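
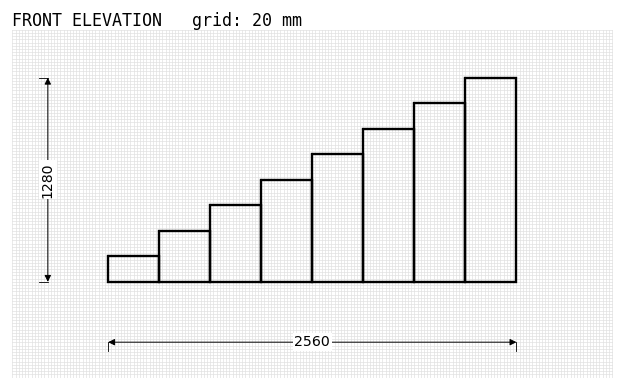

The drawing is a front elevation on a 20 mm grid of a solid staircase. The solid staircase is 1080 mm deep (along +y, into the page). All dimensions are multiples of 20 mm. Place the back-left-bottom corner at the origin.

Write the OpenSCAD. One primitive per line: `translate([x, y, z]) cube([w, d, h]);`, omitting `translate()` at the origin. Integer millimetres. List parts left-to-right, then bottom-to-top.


cube([320, 1080, 160]);
translate([320, 0, 0]) cube([320, 1080, 320]);
translate([640, 0, 0]) cube([320, 1080, 480]);
translate([960, 0, 0]) cube([320, 1080, 640]);
translate([1280, 0, 0]) cube([320, 1080, 800]);
translate([1600, 0, 0]) cube([320, 1080, 960]);
translate([1920, 0, 0]) cube([320, 1080, 1120]);
translate([2240, 0, 0]) cube([320, 1080, 1280]);


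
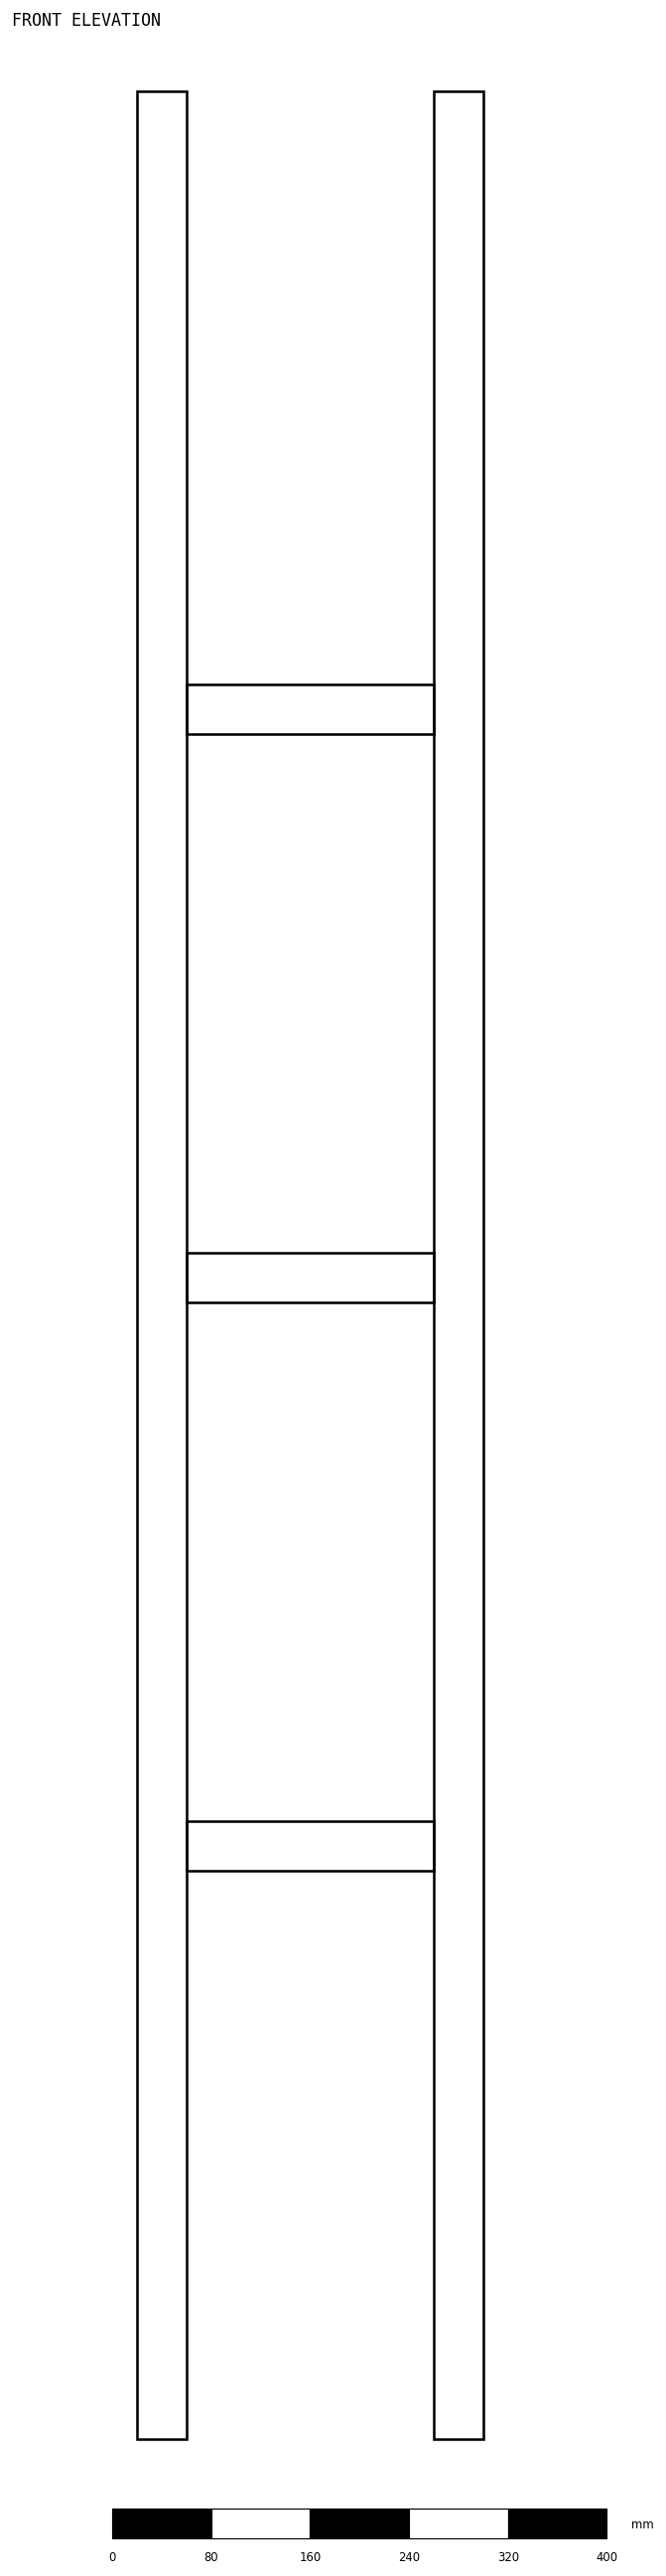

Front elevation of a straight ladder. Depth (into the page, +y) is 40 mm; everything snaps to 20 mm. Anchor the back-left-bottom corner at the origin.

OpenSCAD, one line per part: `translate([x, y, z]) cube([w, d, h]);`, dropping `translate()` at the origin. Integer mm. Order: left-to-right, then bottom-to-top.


cube([40, 40, 1900]);
translate([40, 0, 460]) cube([200, 40, 40]);
translate([40, 0, 920]) cube([200, 40, 40]);
translate([40, 0, 1380]) cube([200, 40, 40]);
translate([240, 0, 0]) cube([40, 40, 1900]);


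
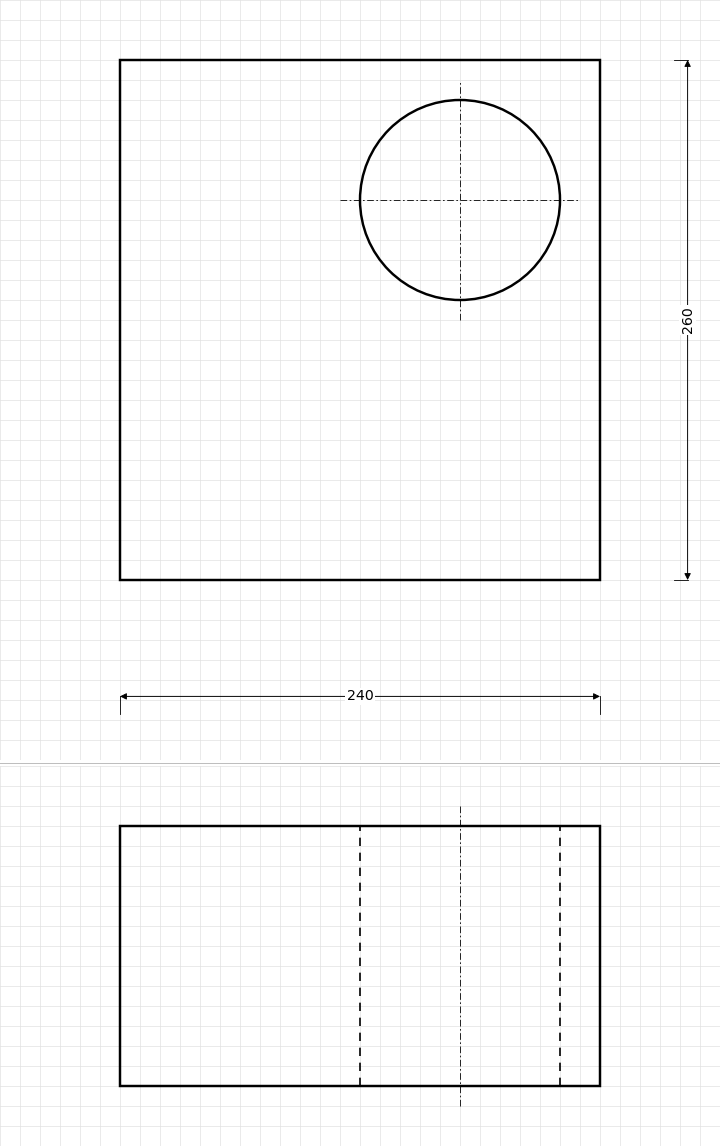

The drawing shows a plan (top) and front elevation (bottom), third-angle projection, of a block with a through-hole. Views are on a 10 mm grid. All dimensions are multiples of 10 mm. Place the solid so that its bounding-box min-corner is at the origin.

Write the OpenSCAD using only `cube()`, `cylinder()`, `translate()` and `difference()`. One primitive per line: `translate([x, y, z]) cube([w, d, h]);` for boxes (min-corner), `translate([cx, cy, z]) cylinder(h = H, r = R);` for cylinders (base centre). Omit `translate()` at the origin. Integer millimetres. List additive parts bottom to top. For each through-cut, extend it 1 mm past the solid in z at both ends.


difference() {
  cube([240, 260, 130]);
  translate([170, 190, -1]) cylinder(h = 132, r = 50);
}


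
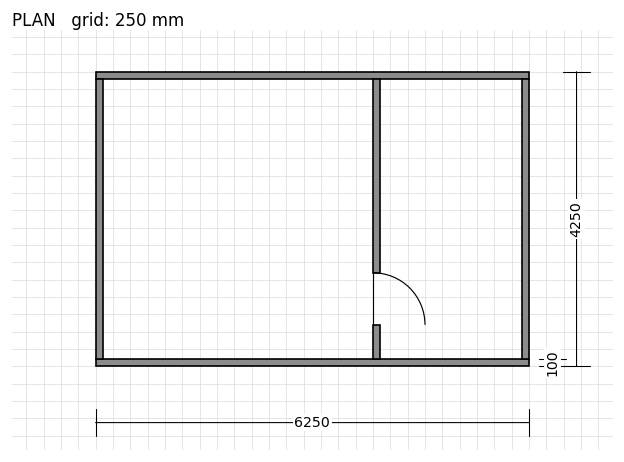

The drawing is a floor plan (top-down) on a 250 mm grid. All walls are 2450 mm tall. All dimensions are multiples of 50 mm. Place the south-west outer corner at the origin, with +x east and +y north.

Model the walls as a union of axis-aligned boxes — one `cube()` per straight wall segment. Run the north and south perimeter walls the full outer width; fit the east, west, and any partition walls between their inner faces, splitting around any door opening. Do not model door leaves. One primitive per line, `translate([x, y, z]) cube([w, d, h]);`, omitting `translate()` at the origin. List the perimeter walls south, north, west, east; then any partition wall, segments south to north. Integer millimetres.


cube([6250, 100, 2450]);
translate([0, 4150, 0]) cube([6250, 100, 2450]);
translate([0, 100, 0]) cube([100, 4050, 2450]);
translate([6150, 100, 0]) cube([100, 4050, 2450]);
translate([4000, 100, 0]) cube([100, 500, 2450]);
translate([4000, 1350, 0]) cube([100, 2800, 2450]);


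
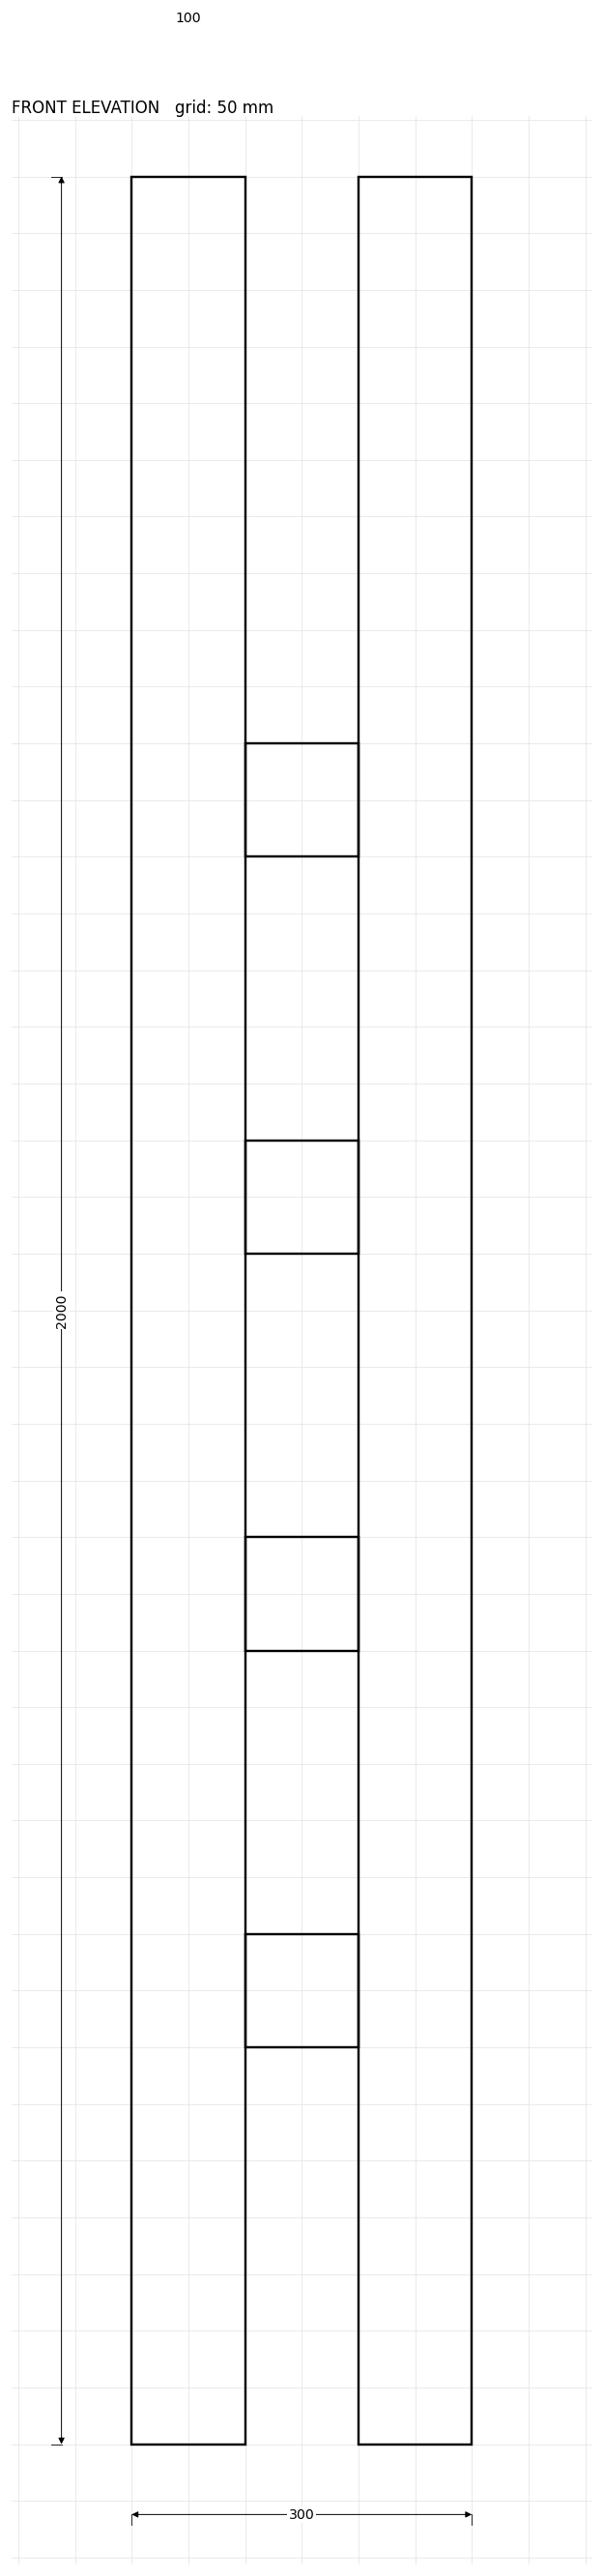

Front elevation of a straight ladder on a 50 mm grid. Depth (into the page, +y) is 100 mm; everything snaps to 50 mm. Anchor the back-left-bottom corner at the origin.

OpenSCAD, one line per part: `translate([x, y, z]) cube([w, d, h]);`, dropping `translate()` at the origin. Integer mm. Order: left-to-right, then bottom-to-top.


cube([100, 100, 2000]);
translate([100, 0, 350]) cube([100, 100, 100]);
translate([100, 0, 700]) cube([100, 100, 100]);
translate([100, 0, 1050]) cube([100, 100, 100]);
translate([100, 0, 1400]) cube([100, 100, 100]);
translate([200, 0, 0]) cube([100, 100, 2000]);


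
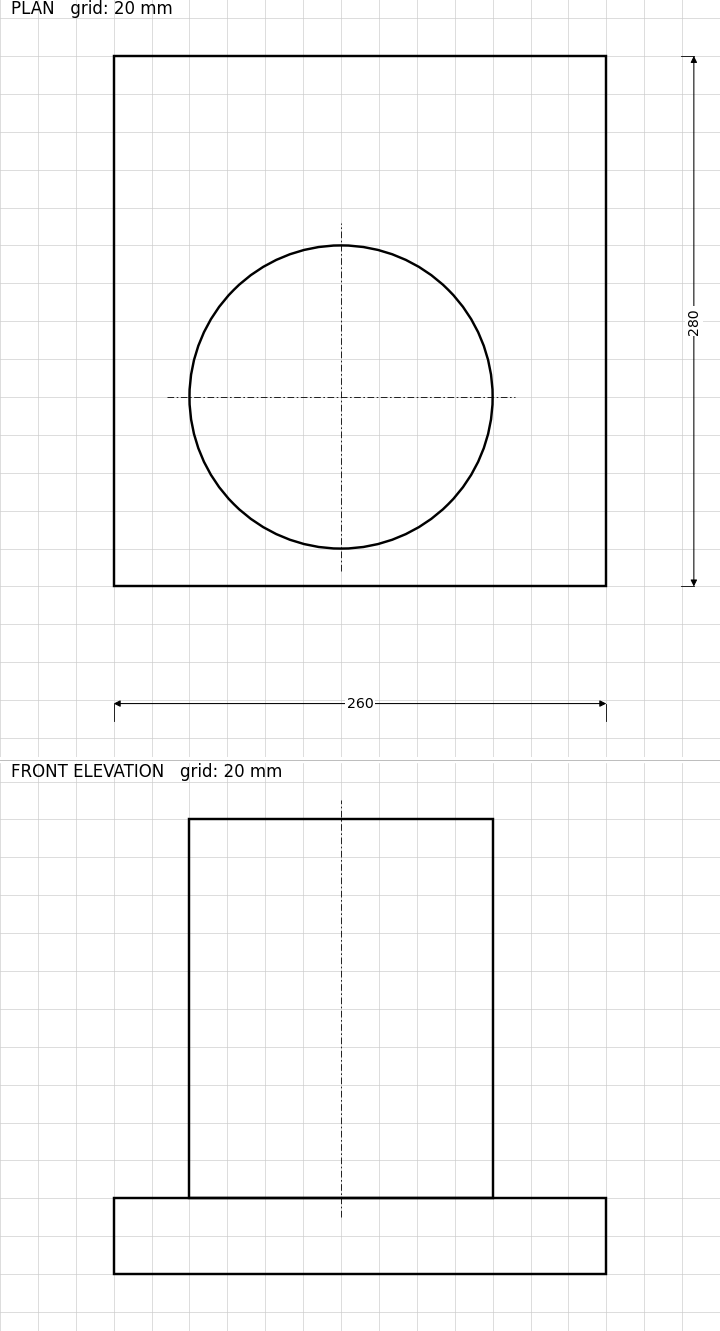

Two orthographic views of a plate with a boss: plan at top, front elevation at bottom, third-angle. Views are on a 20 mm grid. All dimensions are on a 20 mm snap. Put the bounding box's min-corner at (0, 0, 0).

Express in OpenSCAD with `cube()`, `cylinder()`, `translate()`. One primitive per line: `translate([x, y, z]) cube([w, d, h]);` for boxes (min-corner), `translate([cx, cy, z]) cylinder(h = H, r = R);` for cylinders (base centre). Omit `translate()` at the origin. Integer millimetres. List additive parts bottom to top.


cube([260, 280, 40]);
translate([120, 100, 40]) cylinder(h = 200, r = 80);


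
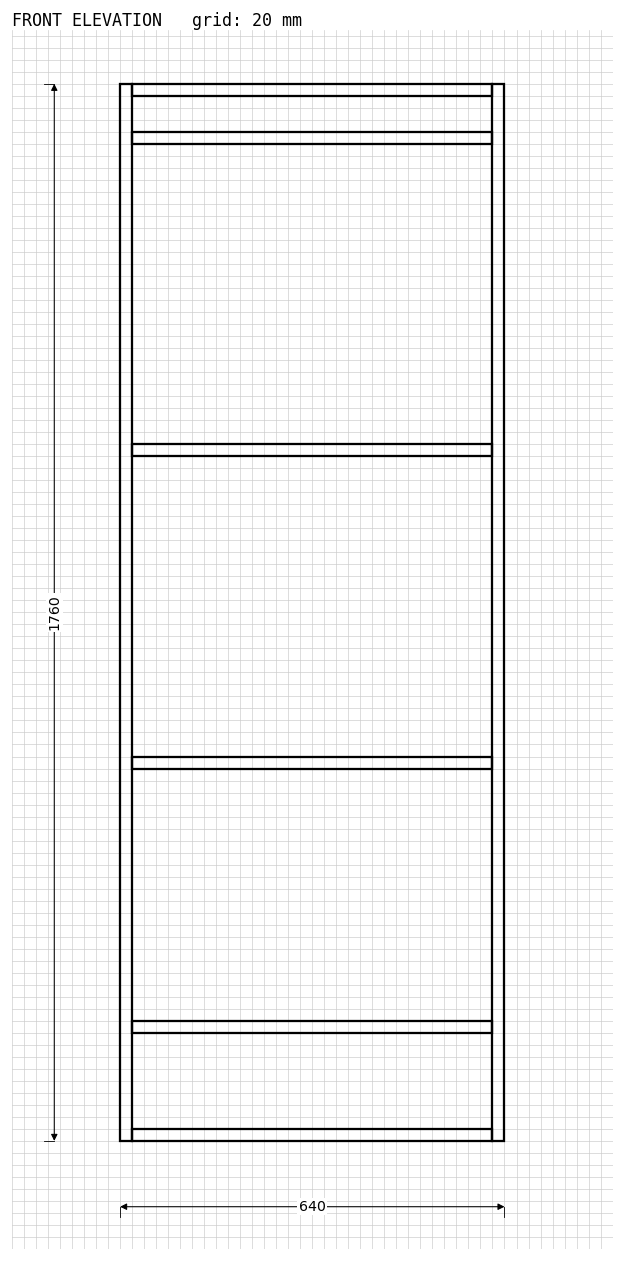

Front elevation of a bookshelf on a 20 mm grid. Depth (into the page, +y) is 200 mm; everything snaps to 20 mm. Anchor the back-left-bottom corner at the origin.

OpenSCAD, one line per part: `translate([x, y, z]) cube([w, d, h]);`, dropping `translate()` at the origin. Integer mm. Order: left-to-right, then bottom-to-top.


cube([20, 200, 1760]);
translate([20, 0, 0]) cube([600, 200, 20]);
translate([20, 0, 180]) cube([600, 200, 20]);
translate([20, 0, 620]) cube([600, 200, 20]);
translate([20, 0, 1140]) cube([600, 200, 20]);
translate([20, 0, 1660]) cube([600, 200, 20]);
translate([20, 0, 1740]) cube([600, 200, 20]);
translate([620, 0, 0]) cube([20, 200, 1760]);


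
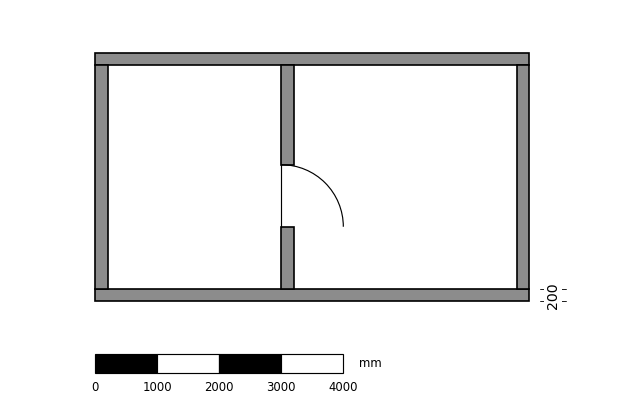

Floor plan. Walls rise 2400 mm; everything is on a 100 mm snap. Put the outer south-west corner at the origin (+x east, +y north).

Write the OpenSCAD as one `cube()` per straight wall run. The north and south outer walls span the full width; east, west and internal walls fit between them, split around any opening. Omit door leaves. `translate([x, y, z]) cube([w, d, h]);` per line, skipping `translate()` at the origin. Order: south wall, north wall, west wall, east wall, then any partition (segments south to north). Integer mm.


cube([7000, 200, 2400]);
translate([0, 3800, 0]) cube([7000, 200, 2400]);
translate([0, 200, 0]) cube([200, 3600, 2400]);
translate([6800, 200, 0]) cube([200, 3600, 2400]);
translate([3000, 200, 0]) cube([200, 1000, 2400]);
translate([3000, 2200, 0]) cube([200, 1600, 2400]);


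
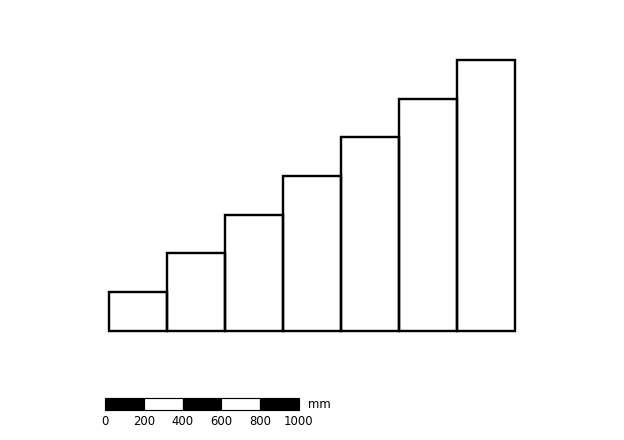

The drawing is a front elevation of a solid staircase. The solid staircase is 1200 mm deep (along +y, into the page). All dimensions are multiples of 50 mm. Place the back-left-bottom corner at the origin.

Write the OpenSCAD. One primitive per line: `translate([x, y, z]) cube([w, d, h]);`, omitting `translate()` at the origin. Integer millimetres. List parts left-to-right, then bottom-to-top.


cube([300, 1200, 200]);
translate([300, 0, 0]) cube([300, 1200, 400]);
translate([600, 0, 0]) cube([300, 1200, 600]);
translate([900, 0, 0]) cube([300, 1200, 800]);
translate([1200, 0, 0]) cube([300, 1200, 1000]);
translate([1500, 0, 0]) cube([300, 1200, 1200]);
translate([1800, 0, 0]) cube([300, 1200, 1400]);


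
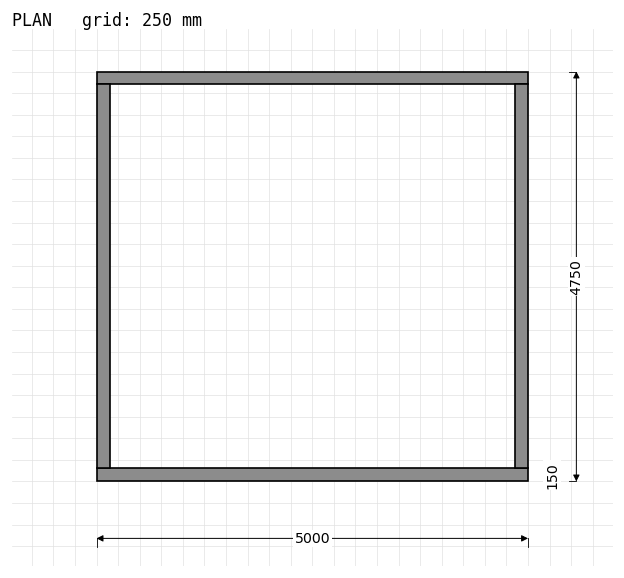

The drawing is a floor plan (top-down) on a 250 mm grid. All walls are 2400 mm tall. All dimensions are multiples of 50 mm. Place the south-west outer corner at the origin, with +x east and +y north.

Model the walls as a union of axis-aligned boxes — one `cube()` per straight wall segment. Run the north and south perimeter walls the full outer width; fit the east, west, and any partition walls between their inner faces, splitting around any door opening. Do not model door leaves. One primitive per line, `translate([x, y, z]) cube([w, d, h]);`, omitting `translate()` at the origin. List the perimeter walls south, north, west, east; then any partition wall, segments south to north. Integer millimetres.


cube([5000, 150, 2400]);
translate([0, 4600, 0]) cube([5000, 150, 2400]);
translate([0, 150, 0]) cube([150, 4450, 2400]);
translate([4850, 150, 0]) cube([150, 4450, 2400]);


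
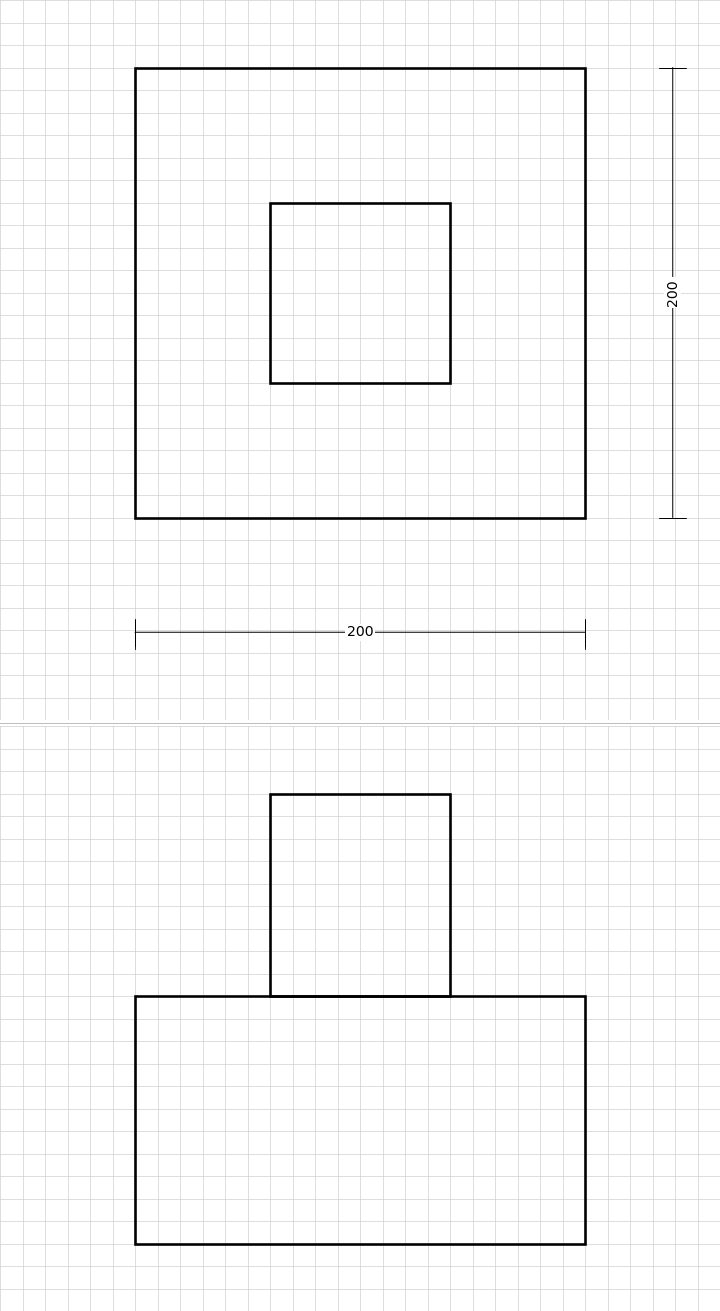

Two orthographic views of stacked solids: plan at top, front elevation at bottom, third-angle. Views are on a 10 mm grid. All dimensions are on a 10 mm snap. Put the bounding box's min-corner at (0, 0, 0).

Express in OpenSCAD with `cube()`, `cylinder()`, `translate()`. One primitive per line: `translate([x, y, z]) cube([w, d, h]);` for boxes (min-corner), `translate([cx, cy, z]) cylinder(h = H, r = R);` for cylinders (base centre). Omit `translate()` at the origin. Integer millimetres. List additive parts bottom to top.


cube([200, 200, 110]);
translate([60, 60, 110]) cube([80, 80, 90]);


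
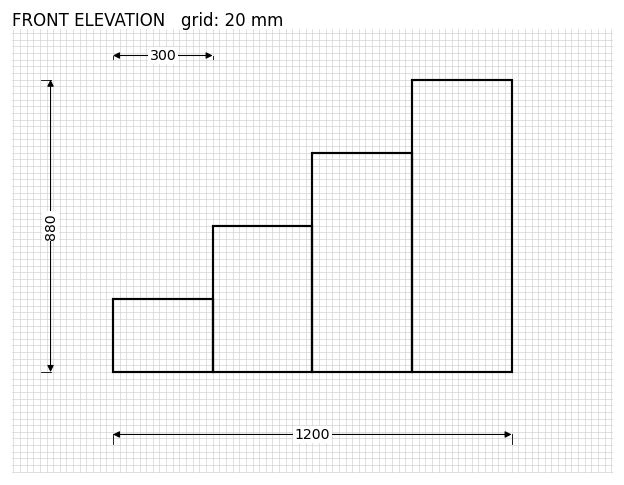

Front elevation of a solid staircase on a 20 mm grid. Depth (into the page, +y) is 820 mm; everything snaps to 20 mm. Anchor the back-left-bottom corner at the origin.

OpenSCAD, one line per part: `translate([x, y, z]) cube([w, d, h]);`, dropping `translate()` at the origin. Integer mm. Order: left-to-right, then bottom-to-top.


cube([300, 820, 220]);
translate([300, 0, 0]) cube([300, 820, 440]);
translate([600, 0, 0]) cube([300, 820, 660]);
translate([900, 0, 0]) cube([300, 820, 880]);


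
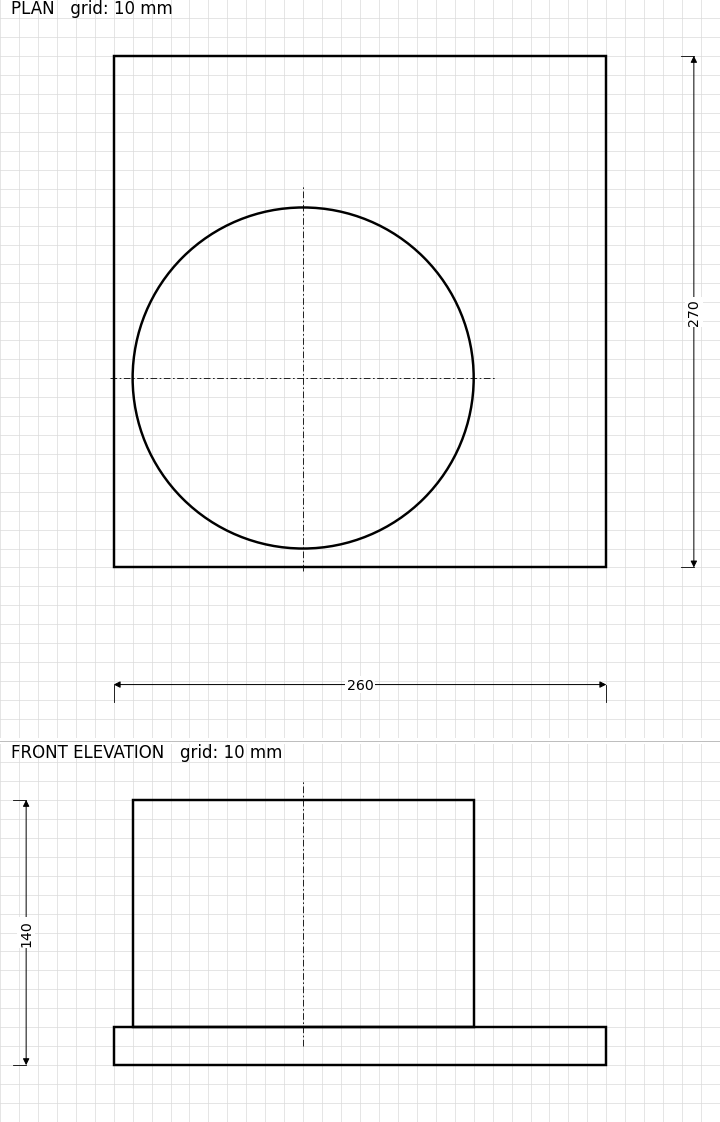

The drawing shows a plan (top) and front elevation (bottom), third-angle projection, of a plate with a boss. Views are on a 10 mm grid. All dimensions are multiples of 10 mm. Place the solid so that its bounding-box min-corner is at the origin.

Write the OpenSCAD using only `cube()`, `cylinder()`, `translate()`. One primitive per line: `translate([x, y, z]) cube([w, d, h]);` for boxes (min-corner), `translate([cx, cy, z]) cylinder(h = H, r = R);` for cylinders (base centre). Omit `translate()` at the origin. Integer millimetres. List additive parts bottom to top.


cube([260, 270, 20]);
translate([100, 100, 20]) cylinder(h = 120, r = 90);


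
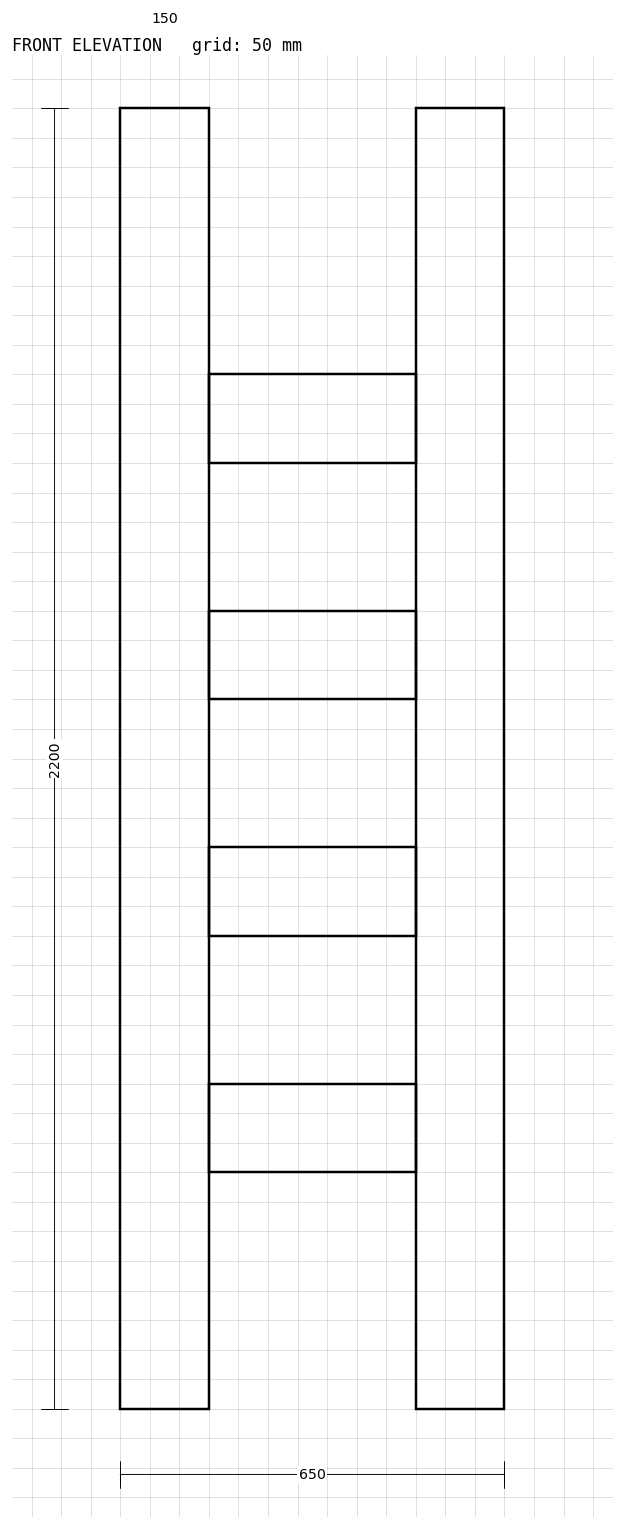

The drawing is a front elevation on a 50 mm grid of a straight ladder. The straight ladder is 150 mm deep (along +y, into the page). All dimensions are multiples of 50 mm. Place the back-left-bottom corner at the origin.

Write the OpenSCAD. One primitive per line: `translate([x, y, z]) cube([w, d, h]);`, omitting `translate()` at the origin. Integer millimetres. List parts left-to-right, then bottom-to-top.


cube([150, 150, 2200]);
translate([150, 0, 400]) cube([350, 150, 150]);
translate([150, 0, 800]) cube([350, 150, 150]);
translate([150, 0, 1200]) cube([350, 150, 150]);
translate([150, 0, 1600]) cube([350, 150, 150]);
translate([500, 0, 0]) cube([150, 150, 2200]);


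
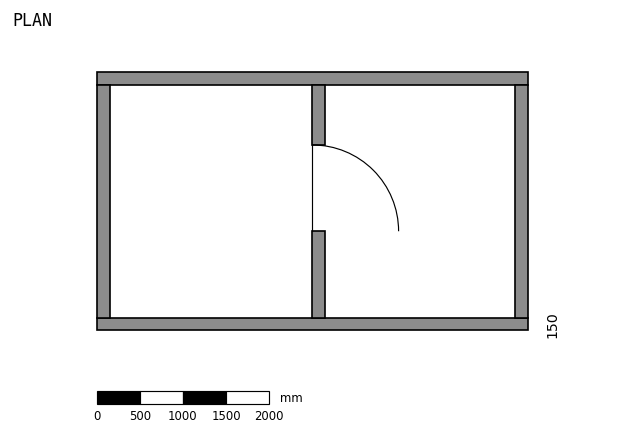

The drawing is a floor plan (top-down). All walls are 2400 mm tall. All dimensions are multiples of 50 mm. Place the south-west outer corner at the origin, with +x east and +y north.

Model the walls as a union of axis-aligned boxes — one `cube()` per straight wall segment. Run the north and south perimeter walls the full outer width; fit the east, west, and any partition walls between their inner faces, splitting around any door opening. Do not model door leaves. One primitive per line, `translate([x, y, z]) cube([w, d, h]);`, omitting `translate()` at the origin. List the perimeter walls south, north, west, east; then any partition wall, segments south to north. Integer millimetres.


cube([5000, 150, 2400]);
translate([0, 2850, 0]) cube([5000, 150, 2400]);
translate([0, 150, 0]) cube([150, 2700, 2400]);
translate([4850, 150, 0]) cube([150, 2700, 2400]);
translate([2500, 150, 0]) cube([150, 1000, 2400]);
translate([2500, 2150, 0]) cube([150, 700, 2400]);


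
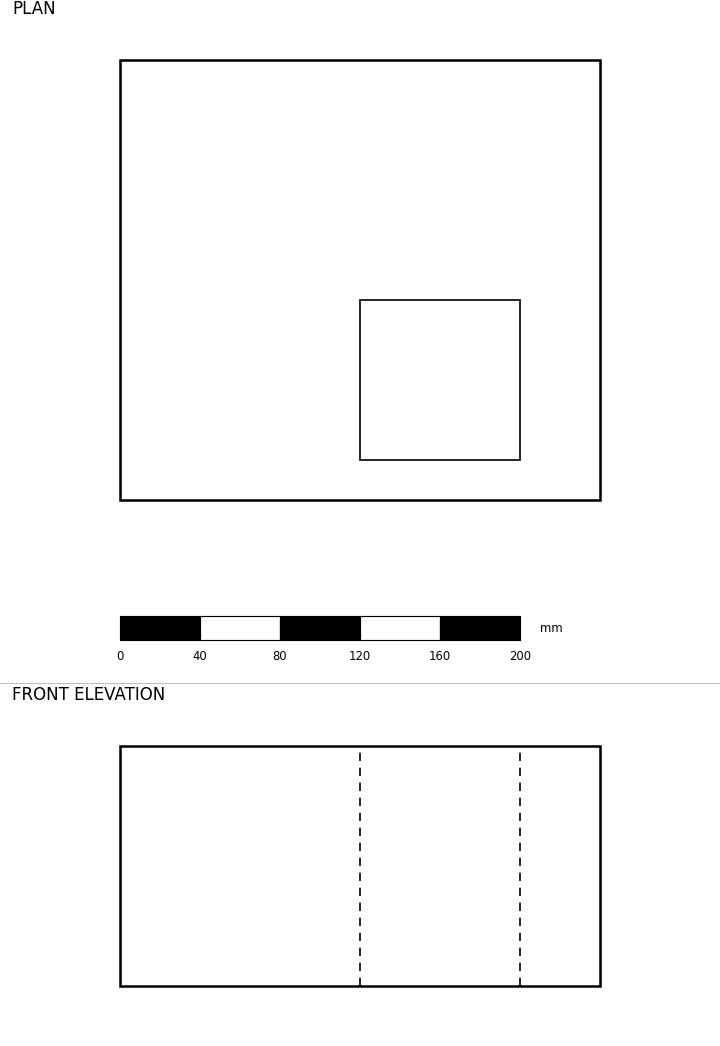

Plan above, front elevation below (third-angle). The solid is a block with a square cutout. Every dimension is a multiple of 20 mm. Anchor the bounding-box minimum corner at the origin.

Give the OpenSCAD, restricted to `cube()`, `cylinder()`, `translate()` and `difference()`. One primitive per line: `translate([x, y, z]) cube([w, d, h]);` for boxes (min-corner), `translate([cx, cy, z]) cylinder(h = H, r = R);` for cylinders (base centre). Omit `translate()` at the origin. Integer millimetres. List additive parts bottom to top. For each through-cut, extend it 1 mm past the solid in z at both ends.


difference() {
  cube([240, 220, 120]);
  translate([120, 20, -1]) cube([80, 80, 122]);
}


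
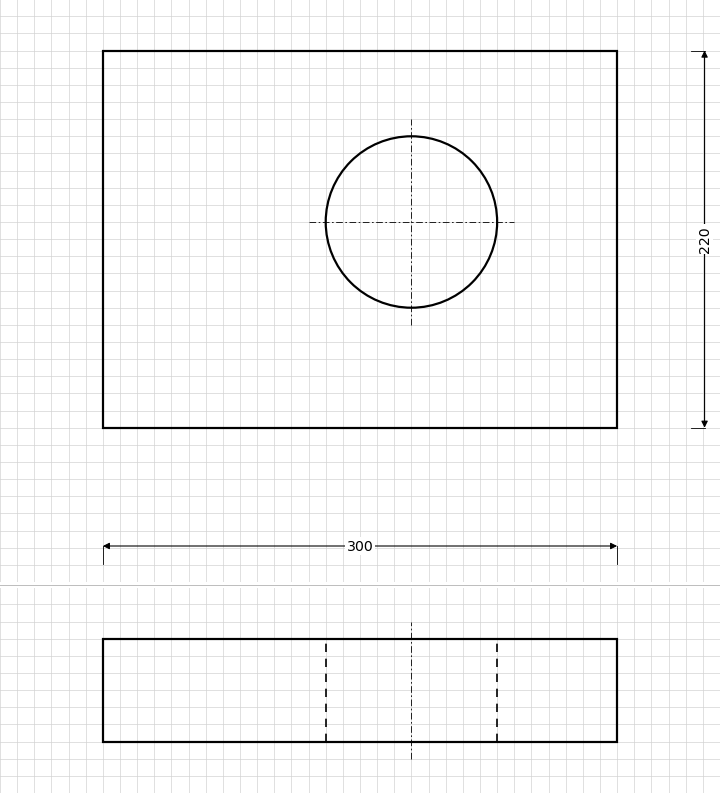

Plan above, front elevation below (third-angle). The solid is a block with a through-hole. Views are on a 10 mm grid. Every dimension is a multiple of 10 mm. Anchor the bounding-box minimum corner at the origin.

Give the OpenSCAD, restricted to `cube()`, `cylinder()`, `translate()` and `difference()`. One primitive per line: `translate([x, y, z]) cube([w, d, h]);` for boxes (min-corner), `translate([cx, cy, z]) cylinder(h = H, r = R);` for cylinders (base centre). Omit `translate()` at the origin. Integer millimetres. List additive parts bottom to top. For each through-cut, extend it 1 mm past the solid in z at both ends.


difference() {
  cube([300, 220, 60]);
  translate([180, 120, -1]) cylinder(h = 62, r = 50);
}


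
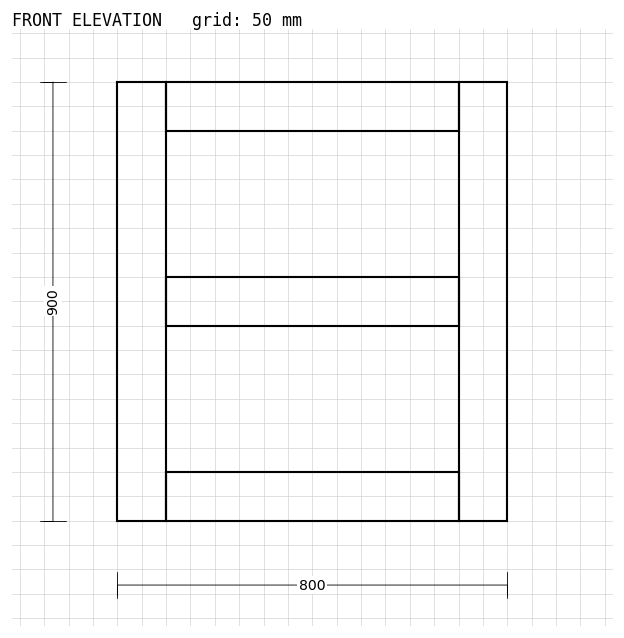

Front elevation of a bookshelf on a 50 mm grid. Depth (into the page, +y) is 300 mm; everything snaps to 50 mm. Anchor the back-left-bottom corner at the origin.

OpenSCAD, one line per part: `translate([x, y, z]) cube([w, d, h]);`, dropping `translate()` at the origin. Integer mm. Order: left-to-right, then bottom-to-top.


cube([100, 300, 900]);
translate([100, 0, 0]) cube([600, 300, 100]);
translate([100, 0, 400]) cube([600, 300, 100]);
translate([100, 0, 800]) cube([600, 300, 100]);
translate([700, 0, 0]) cube([100, 300, 900]);


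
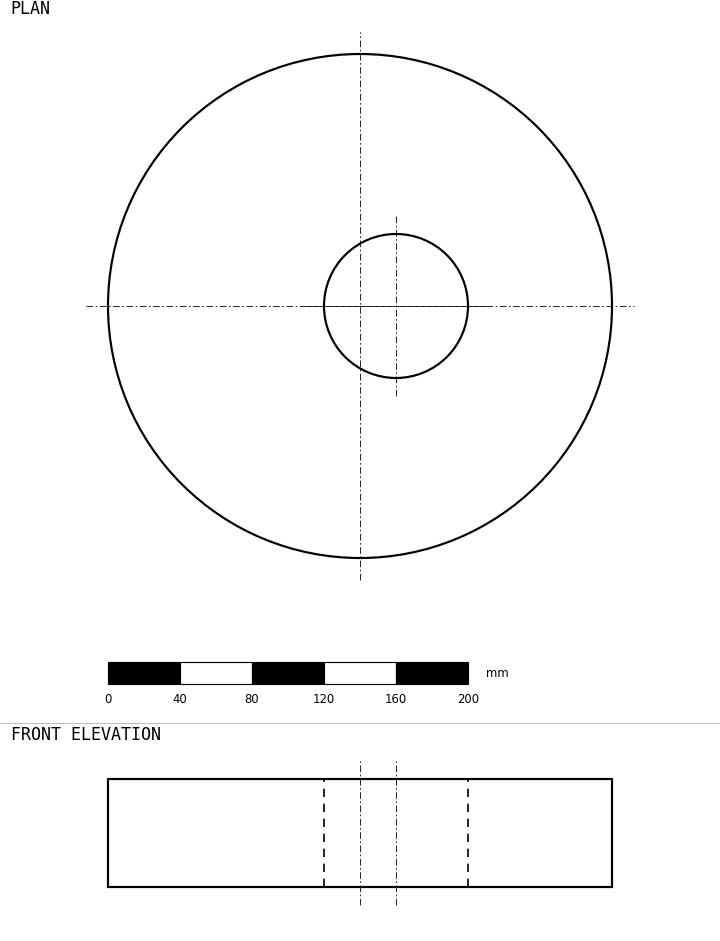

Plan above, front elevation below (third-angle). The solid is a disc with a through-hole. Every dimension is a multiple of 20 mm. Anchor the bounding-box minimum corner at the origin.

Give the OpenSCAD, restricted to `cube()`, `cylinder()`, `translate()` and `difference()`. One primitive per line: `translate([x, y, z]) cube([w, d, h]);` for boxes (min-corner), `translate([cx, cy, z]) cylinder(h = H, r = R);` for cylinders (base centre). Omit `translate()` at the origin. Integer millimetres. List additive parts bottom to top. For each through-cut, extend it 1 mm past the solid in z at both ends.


difference() {
  translate([140, 140, 0]) cylinder(h = 60, r = 140);
  translate([160, 140, -1]) cylinder(h = 62, r = 40);
}


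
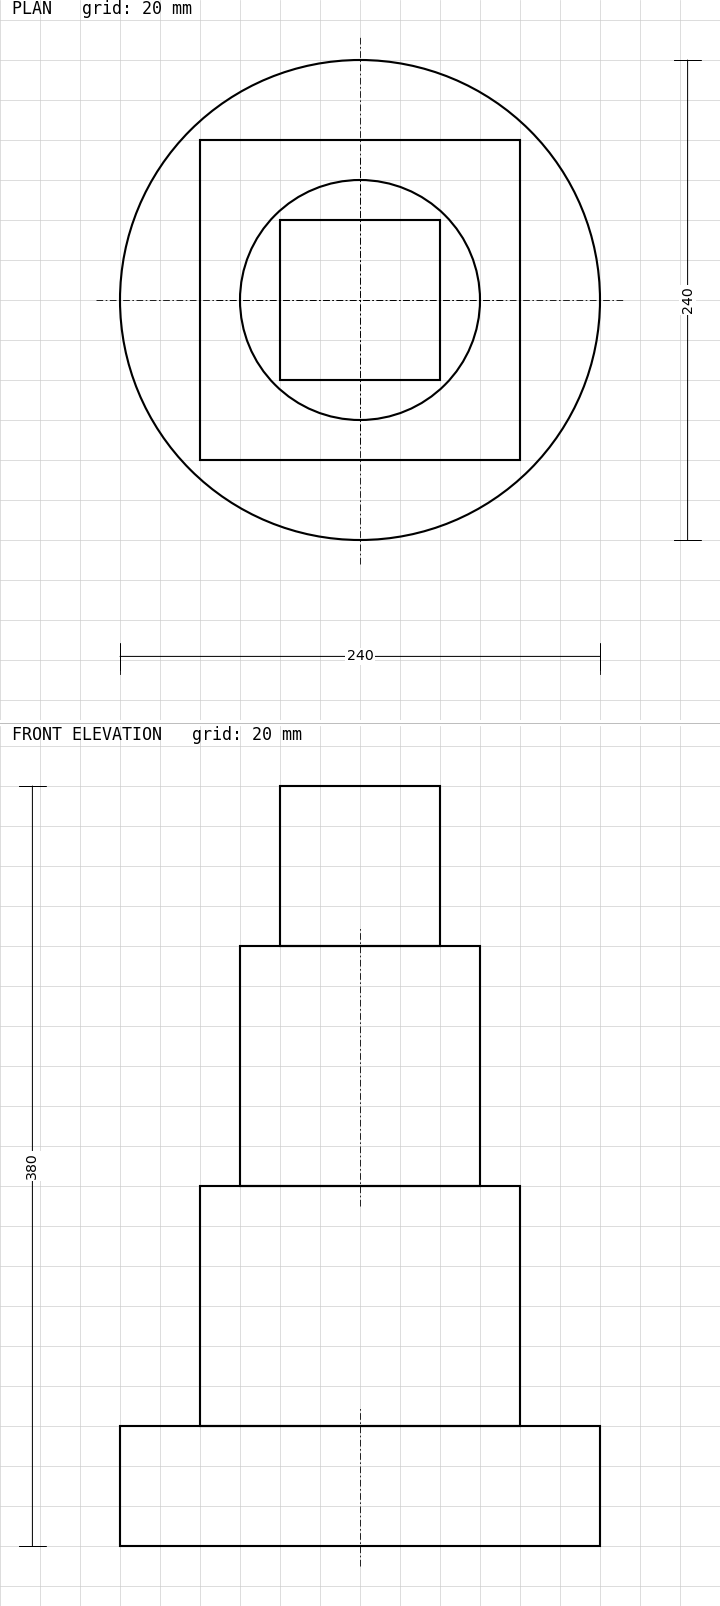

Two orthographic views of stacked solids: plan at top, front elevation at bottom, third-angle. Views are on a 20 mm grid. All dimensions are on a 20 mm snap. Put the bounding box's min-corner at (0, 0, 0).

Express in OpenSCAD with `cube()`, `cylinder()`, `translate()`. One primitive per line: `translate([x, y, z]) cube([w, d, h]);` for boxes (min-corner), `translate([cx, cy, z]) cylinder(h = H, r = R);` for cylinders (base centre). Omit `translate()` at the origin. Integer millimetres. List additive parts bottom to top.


translate([120, 120, 0]) cylinder(h = 60, r = 120);
translate([40, 40, 60]) cube([160, 160, 120]);
translate([120, 120, 180]) cylinder(h = 120, r = 60);
translate([80, 80, 300]) cube([80, 80, 80]);


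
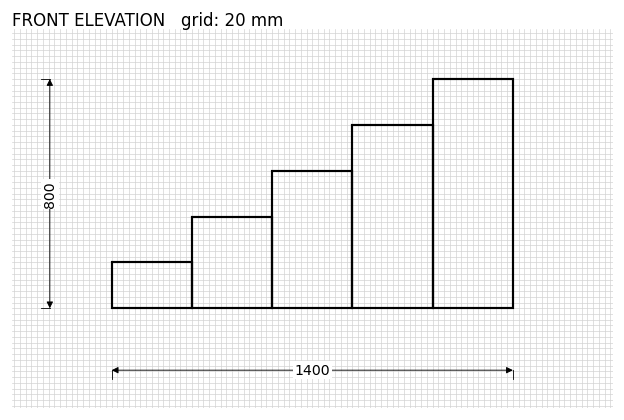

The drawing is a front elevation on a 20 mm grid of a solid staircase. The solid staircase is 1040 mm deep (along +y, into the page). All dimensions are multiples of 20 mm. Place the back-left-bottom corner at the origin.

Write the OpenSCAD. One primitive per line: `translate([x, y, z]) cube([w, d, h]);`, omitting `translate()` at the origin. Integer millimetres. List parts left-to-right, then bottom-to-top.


cube([280, 1040, 160]);
translate([280, 0, 0]) cube([280, 1040, 320]);
translate([560, 0, 0]) cube([280, 1040, 480]);
translate([840, 0, 0]) cube([280, 1040, 640]);
translate([1120, 0, 0]) cube([280, 1040, 800]);


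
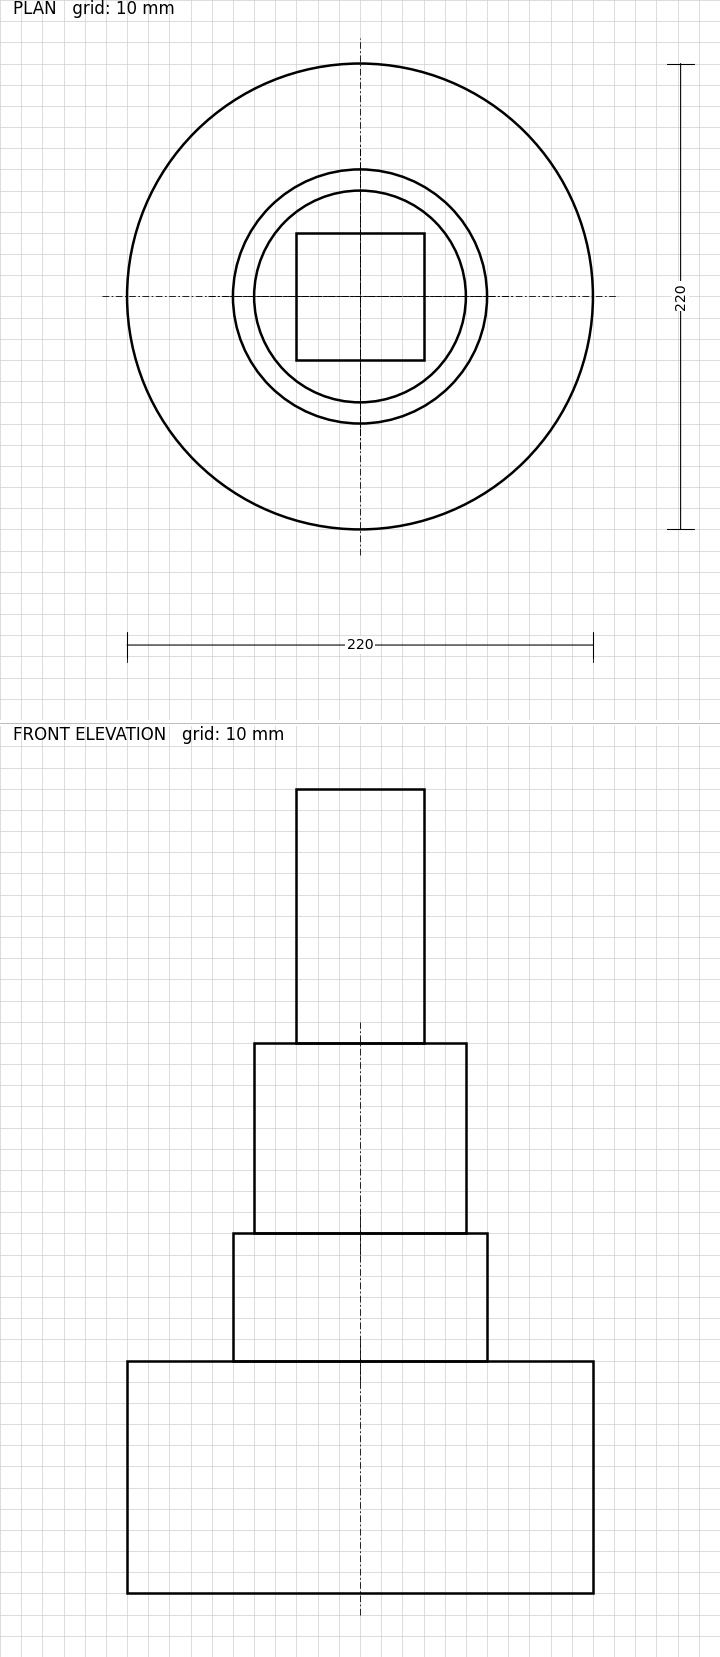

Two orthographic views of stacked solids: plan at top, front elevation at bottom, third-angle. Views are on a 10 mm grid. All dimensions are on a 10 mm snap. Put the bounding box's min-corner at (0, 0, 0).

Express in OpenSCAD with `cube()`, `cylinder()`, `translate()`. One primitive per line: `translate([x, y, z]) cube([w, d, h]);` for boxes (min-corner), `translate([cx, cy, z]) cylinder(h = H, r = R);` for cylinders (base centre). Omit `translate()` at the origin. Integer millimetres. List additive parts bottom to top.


translate([110, 110, 0]) cylinder(h = 110, r = 110);
translate([110, 110, 110]) cylinder(h = 60, r = 60);
translate([110, 110, 170]) cylinder(h = 90, r = 50);
translate([80, 80, 260]) cube([60, 60, 120]);


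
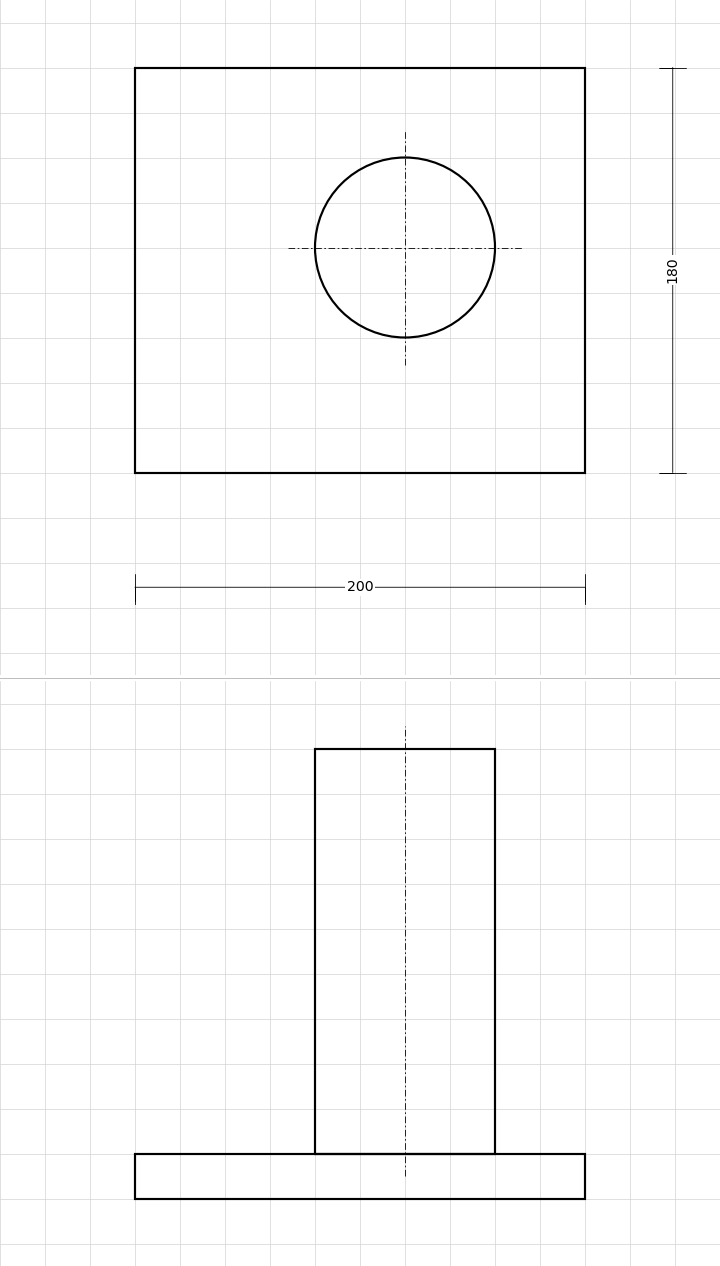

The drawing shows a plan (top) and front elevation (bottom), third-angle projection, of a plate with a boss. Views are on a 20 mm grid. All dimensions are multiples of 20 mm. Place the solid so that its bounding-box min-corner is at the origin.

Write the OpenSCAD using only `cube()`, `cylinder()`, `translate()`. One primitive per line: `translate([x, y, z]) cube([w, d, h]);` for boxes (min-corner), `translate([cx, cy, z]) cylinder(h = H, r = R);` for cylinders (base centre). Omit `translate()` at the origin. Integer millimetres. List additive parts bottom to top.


cube([200, 180, 20]);
translate([120, 100, 20]) cylinder(h = 180, r = 40);


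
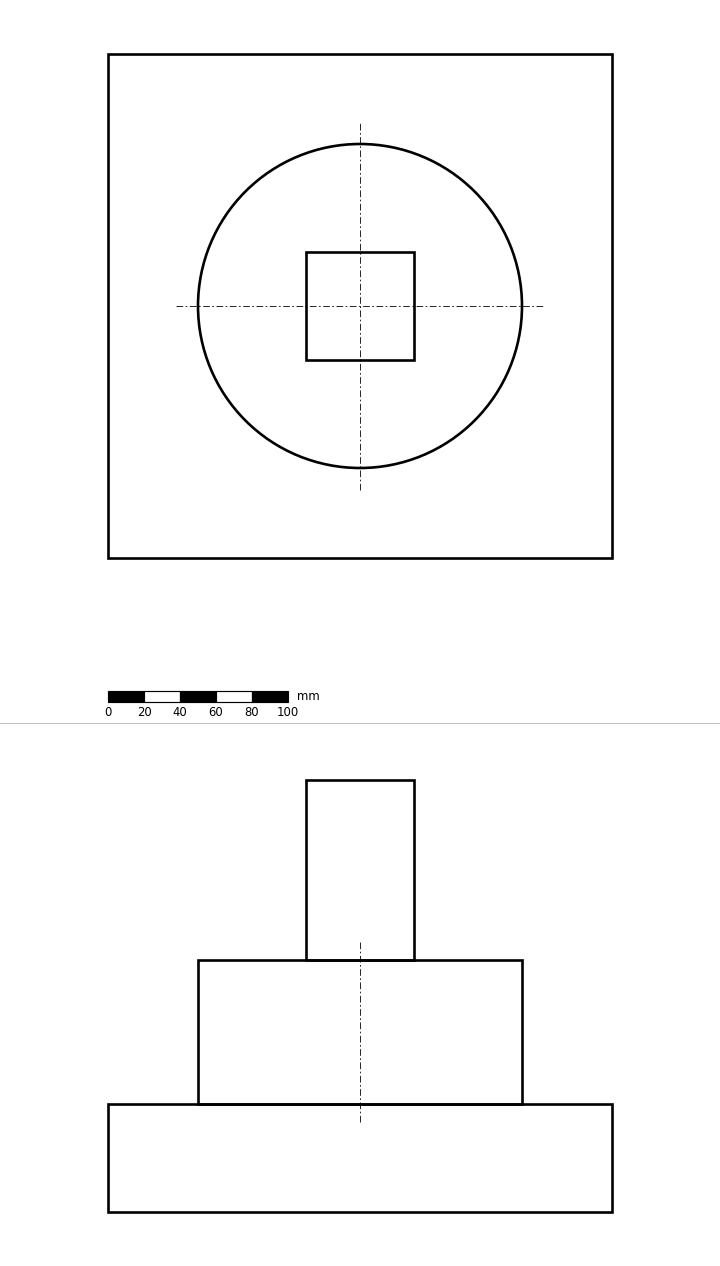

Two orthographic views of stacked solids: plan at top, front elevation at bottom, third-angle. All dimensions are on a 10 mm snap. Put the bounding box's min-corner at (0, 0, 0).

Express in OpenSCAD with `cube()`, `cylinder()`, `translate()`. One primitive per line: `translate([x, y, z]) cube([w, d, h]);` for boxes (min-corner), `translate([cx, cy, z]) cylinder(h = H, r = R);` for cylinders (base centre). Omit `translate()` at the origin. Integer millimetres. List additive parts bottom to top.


cube([280, 280, 60]);
translate([140, 140, 60]) cylinder(h = 80, r = 90);
translate([110, 110, 140]) cube([60, 60, 100]);


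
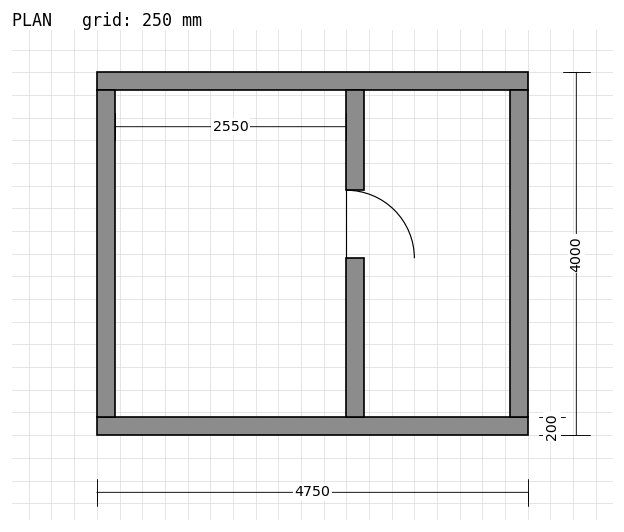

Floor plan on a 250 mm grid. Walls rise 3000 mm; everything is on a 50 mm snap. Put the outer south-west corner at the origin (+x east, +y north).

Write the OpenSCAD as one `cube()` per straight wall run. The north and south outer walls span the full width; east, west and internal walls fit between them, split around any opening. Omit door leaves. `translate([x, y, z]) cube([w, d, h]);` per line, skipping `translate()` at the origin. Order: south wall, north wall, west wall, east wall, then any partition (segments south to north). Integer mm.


cube([4750, 200, 3000]);
translate([0, 3800, 0]) cube([4750, 200, 3000]);
translate([0, 200, 0]) cube([200, 3600, 3000]);
translate([4550, 200, 0]) cube([200, 3600, 3000]);
translate([2750, 200, 0]) cube([200, 1750, 3000]);
translate([2750, 2700, 0]) cube([200, 1100, 3000]);


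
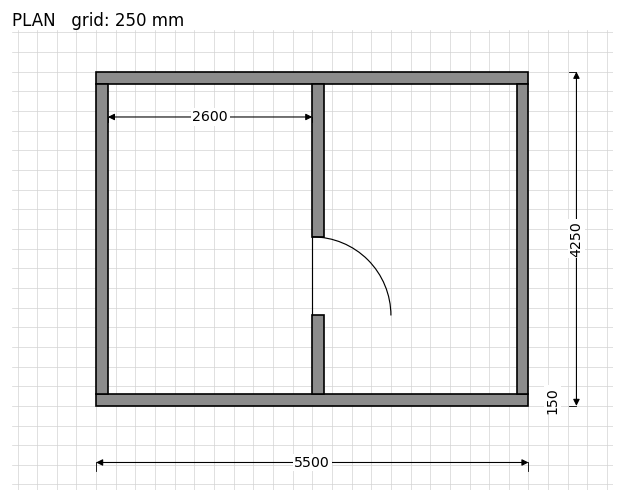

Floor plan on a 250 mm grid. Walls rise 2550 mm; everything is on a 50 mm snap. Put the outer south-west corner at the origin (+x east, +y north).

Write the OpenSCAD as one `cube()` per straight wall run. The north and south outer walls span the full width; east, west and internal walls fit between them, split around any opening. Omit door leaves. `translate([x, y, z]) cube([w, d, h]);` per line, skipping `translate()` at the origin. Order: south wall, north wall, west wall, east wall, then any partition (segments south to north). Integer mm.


cube([5500, 150, 2550]);
translate([0, 4100, 0]) cube([5500, 150, 2550]);
translate([0, 150, 0]) cube([150, 3950, 2550]);
translate([5350, 150, 0]) cube([150, 3950, 2550]);
translate([2750, 150, 0]) cube([150, 1000, 2550]);
translate([2750, 2150, 0]) cube([150, 1950, 2550]);


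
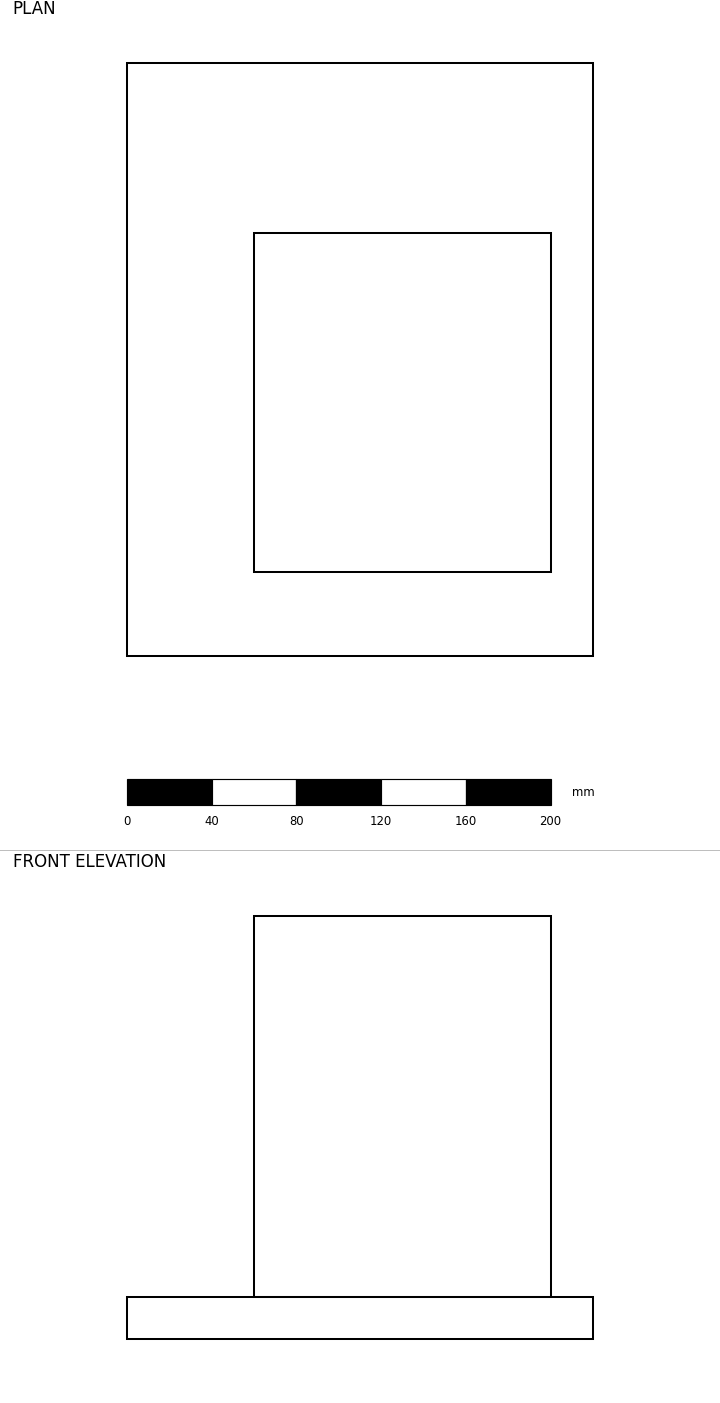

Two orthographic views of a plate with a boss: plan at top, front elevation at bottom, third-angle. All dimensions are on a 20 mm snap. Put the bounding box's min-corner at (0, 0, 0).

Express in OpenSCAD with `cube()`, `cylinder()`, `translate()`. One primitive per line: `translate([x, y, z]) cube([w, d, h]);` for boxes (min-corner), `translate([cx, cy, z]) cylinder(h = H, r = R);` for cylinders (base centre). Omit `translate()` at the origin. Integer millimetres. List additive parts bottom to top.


cube([220, 280, 20]);
translate([60, 40, 20]) cube([140, 160, 180]);


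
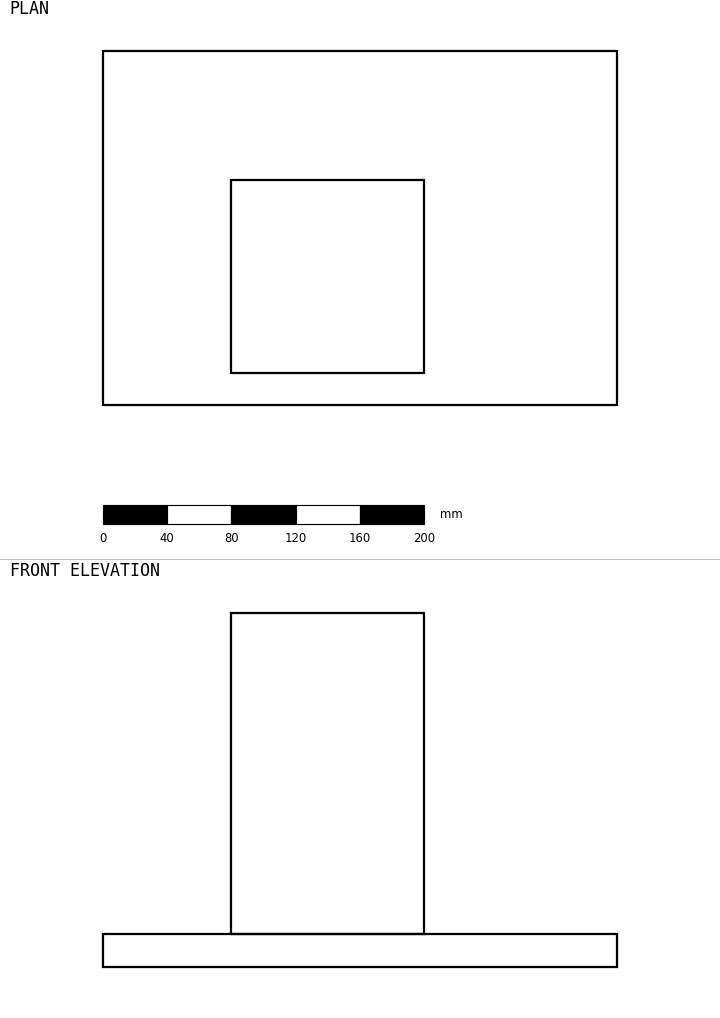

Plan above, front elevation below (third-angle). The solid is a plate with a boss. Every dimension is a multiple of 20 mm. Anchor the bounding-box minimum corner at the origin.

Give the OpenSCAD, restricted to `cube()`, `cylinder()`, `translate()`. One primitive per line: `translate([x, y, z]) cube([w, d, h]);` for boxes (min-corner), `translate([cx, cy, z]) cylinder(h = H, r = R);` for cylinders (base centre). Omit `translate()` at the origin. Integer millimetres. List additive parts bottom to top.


cube([320, 220, 20]);
translate([80, 20, 20]) cube([120, 120, 200]);


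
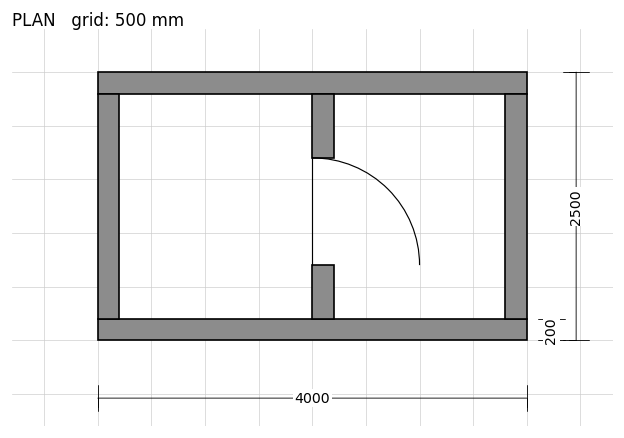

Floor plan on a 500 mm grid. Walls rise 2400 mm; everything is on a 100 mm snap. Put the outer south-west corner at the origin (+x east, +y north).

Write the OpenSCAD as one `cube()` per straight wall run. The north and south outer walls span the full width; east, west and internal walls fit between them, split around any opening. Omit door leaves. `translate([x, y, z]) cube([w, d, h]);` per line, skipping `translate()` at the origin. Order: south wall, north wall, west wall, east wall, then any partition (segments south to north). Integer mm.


cube([4000, 200, 2400]);
translate([0, 2300, 0]) cube([4000, 200, 2400]);
translate([0, 200, 0]) cube([200, 2100, 2400]);
translate([3800, 200, 0]) cube([200, 2100, 2400]);
translate([2000, 200, 0]) cube([200, 500, 2400]);
translate([2000, 1700, 0]) cube([200, 600, 2400]);


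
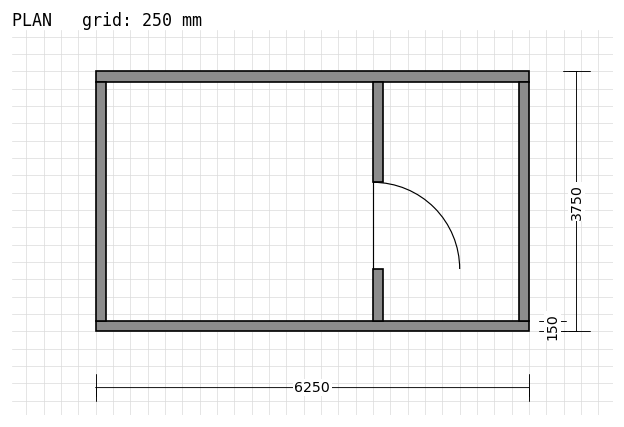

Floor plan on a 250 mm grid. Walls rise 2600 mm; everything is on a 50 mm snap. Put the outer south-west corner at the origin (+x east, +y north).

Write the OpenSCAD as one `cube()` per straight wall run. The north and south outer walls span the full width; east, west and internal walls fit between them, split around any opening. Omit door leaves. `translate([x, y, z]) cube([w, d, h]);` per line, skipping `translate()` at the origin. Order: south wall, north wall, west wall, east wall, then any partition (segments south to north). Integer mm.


cube([6250, 150, 2600]);
translate([0, 3600, 0]) cube([6250, 150, 2600]);
translate([0, 150, 0]) cube([150, 3450, 2600]);
translate([6100, 150, 0]) cube([150, 3450, 2600]);
translate([4000, 150, 0]) cube([150, 750, 2600]);
translate([4000, 2150, 0]) cube([150, 1450, 2600]);


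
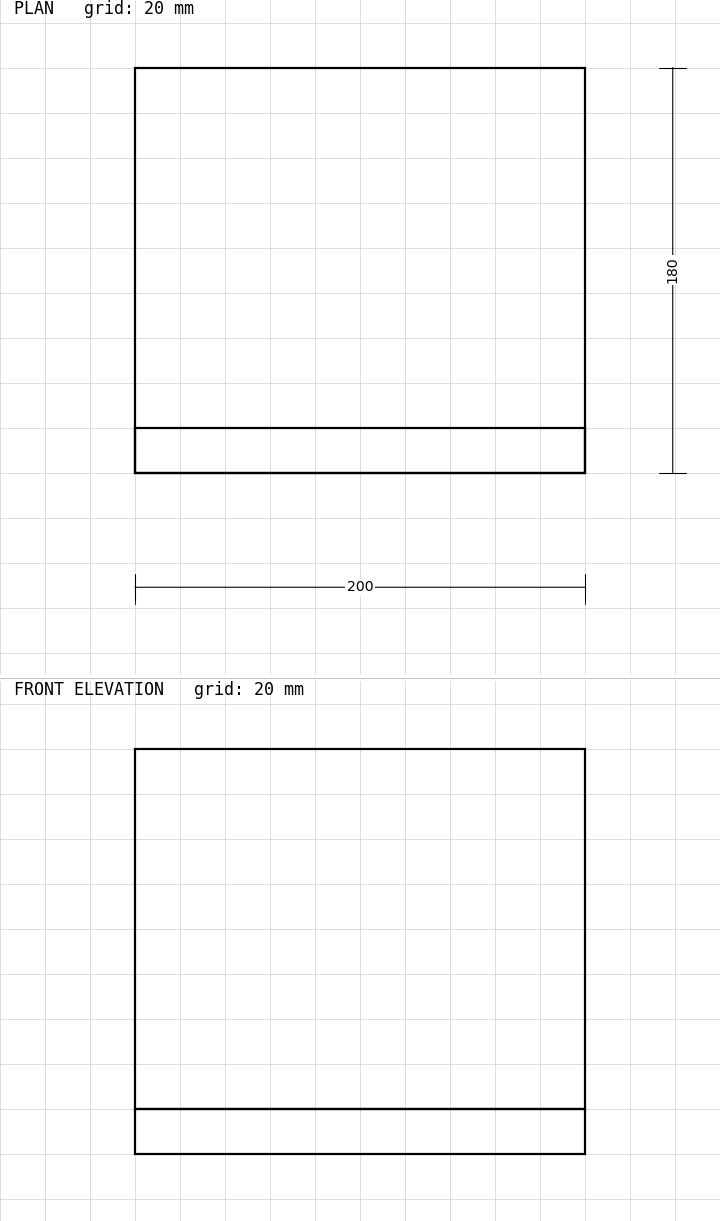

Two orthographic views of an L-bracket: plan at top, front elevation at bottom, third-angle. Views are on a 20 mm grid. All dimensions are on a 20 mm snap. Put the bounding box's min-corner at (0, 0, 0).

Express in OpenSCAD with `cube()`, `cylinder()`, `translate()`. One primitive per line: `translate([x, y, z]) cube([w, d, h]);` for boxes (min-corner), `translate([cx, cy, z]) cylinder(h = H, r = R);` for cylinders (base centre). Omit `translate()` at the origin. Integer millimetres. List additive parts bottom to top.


cube([200, 180, 20]);
translate([0, 0, 20]) cube([200, 20, 160]);


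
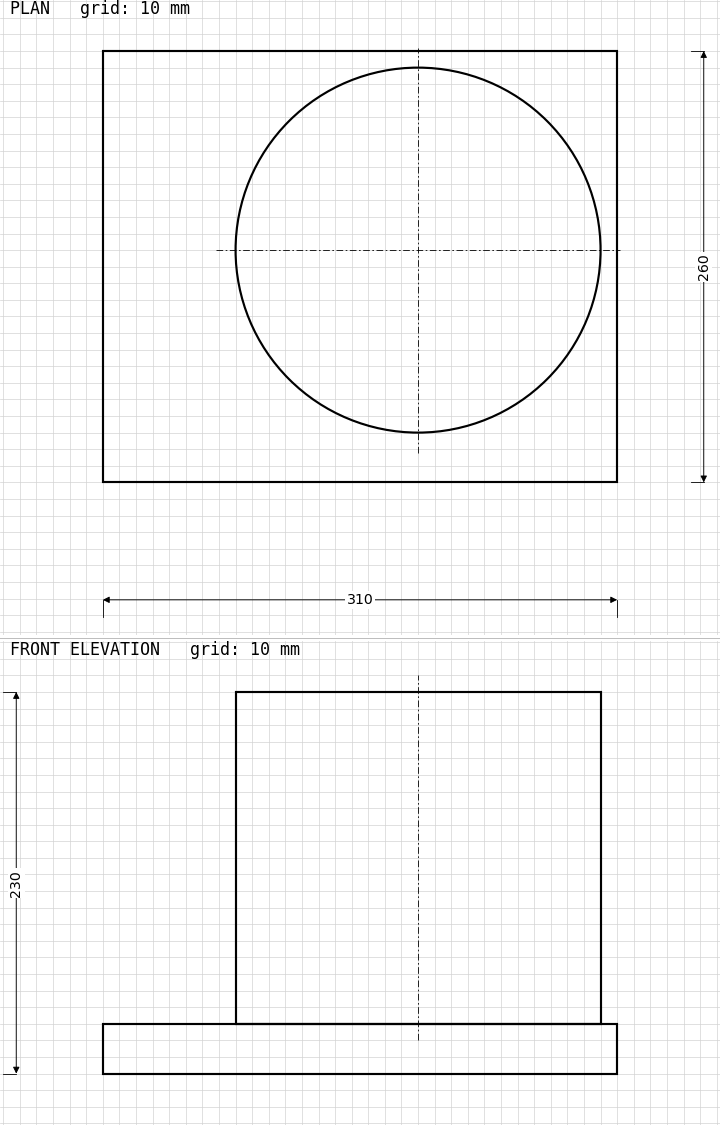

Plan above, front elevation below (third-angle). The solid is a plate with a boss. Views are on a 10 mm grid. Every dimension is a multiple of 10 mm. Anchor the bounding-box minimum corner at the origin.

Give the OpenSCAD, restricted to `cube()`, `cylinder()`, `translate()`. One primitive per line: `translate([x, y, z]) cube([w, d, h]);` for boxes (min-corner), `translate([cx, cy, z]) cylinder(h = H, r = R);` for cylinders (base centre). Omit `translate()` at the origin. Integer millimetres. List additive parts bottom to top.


cube([310, 260, 30]);
translate([190, 140, 30]) cylinder(h = 200, r = 110);


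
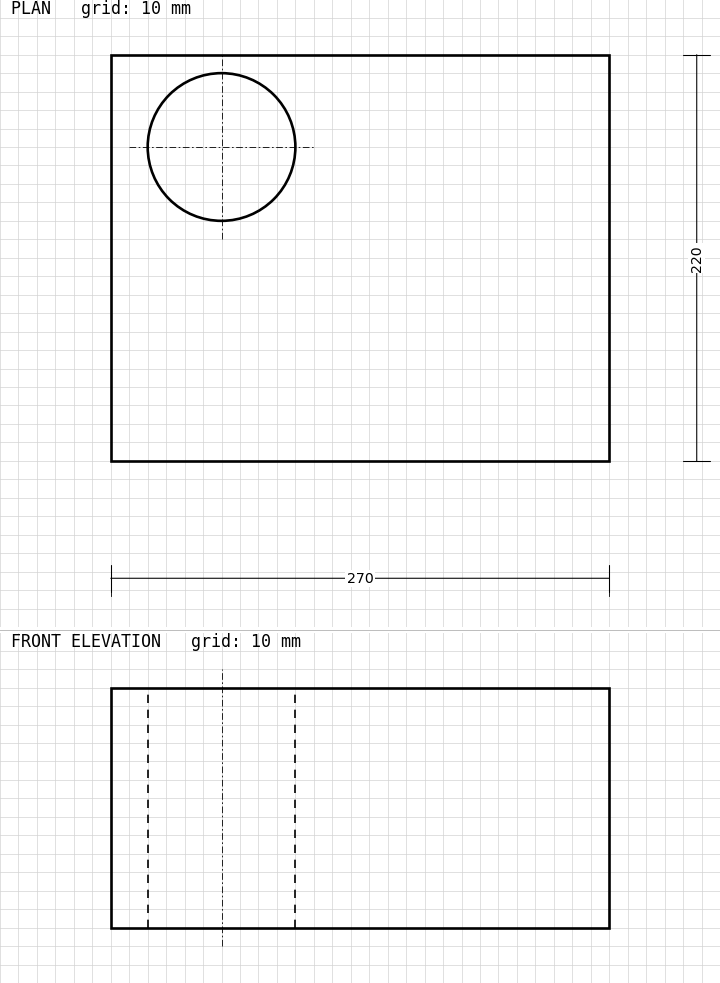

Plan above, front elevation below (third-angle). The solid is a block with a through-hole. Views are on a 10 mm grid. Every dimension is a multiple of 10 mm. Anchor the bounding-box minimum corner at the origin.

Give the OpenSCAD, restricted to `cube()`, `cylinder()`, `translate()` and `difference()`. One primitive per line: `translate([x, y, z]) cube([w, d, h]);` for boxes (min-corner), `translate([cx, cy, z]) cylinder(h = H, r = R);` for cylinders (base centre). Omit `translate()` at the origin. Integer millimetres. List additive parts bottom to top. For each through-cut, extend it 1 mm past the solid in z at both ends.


difference() {
  cube([270, 220, 130]);
  translate([60, 170, -1]) cylinder(h = 132, r = 40);
}
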